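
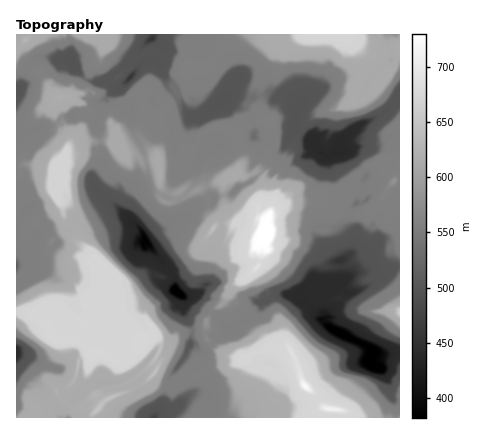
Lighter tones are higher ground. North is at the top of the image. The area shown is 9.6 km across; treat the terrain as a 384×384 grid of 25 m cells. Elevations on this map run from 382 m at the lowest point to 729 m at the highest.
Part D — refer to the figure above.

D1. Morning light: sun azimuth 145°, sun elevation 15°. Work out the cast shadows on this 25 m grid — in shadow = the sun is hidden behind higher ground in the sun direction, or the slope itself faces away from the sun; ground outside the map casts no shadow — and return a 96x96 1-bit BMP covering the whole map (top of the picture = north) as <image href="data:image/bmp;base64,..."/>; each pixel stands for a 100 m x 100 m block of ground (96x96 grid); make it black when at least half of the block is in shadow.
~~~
<image width="96" height="96" href="data:image/bmp;base64,Qk2+BAAAAAAAAD4AAAAoAAAAYAAAAGAAAAABAAEAAAAAAIAEAAATCwAAEwsAAAIAAAAAAAAA////AAAAAACAAAAAAMAAAAAAAAHAAAAAAGAAAAAAAADAAAAAACAAAAAAAABAAAAAAAAAAAAAAAIAAAAAAAAAAAAAAAJAAAEAAAAAAAAAAABAAAAAAAAAAAAAAANgAAAAAAAAAAAAAAOAAAAAAAAAAAAAAA2QAAAAAAAAAAAAADzGAAAAQAAAAAAA79bn8AAAAYAAAAAAP/9wEAAAAMAAAAAAPws4AIAAAEAAAAAAAAGYAAAAAGAEAAAAAADIAAAAIDAEAAAAAAAAAAAAEBAGAAAAAAAAAAAAABhj4AACAAAAAAAAAAB/8AANmAAAAAAAAAAfvAAGYAAAAAAAAAAB/gAAAAAAAAAAAwAA98AAAAAAAAAAABAAOeAAAAAAAAAAAHgAHwAAAAAAAAAAAQgAB4AAAAAAAAAAAGwAAYAAAAAAAAABADwABMAAAACAAAAAADYABwAAZHHgAAAAAB8gA8AAJjz8AAAAAG+gAYAAN46fAAAAAO+QAAAAH8Pn8gAAAAfwAAAAD/BwAAAAAADwAAAAATg8AwAAAAD4AAAAABwPAYAAAAA6AAAAAAYBAAAAAAALAAAAAAOAAAAAAAADAAAAAAOAAAADAAABAAAAAAAAAAAAAAAAAAAAAAAAAAAAAAAAAAAAAAAAAAAAAAAAAAAAAAAAIwAAgAAEAAAAAAAAMAAAAAAAIAAAAAAAEGAAABAEIAAAAAAAAAAAABgEIAAAAAAAAAAAABgCMAAAAAAAAAAAAAwAMAAAAAAAAAAAAAyAGAAAAAAAAAAAAAYACAAAAAAAAAAAAAcEAAAAAAAAAAAAAAGGBAAAAAAAAAAAAADDBgAAAAAAAAAAAABhhwAAAAAAAAAAAAAgwAAAAAAAAAAAAAAi4AAAAAAAAAAAAAADcAAAAAAAAAAAAAADvwAAAAAAAAAAAAAB/8AAAAABAAAAAAAAcAABAAABAAAAAAAAGD4fwAABAAAAAABADbBA4AABAAAAAAAwBIAAcAABAAAAAAAYEAACHAABgAAAAAAOCAAPzgAZgAAAAAADAADB/4AYwAAAAAABAACAP8AMcAAAAAAAADAADOAPMAAAAAAAAAAABiADmAAAAAAAAAAAAAABiAAAAAAAAAAAAAAAwAIAAAAAAAAABAAAYAAAAAAAAAAABiAAIAAAAB4AAAAAAzAAB4AAAAeAAAAAAZwAAwIAAAP4AAAAAI4AAAIAAAB+AAAAAAcAAAAAAAAHgAAAAAOAAAAAAAAAAAAwAADMAAAAAAAAAAAwgADGAAAAAAAAAAAYwABmAAHgAAAAAAAMwAAiAABwAAAAAAAGQAAiDYwYAAAAAAAGAAAiDBAcAAAAIAAAYAADgAAfAAAAIAAAIAABBwAPgAAAIAAAAAAAEAADwgAAAAAAAAAAAAAAAgAAAAAAAAAAAAAAAgAAAAAAAAAAAAAAAwAAAAAAAAAAAAAAAQAAAAAAAAAAAAAAAYAAAAAAAAAAAAAAAAAAAAAAAAAAAAAAQAAAAAAAAAAAAAAAYAAAAAAAAAAAAAAAAYAAAAAAAAE="/>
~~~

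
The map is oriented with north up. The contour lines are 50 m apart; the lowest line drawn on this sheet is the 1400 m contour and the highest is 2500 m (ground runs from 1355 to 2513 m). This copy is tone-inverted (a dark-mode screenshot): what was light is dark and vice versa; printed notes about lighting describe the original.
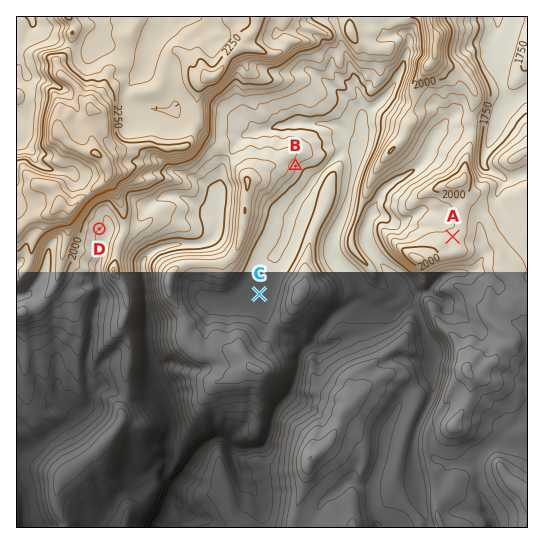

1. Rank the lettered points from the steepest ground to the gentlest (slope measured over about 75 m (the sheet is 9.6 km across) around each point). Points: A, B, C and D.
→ B D A C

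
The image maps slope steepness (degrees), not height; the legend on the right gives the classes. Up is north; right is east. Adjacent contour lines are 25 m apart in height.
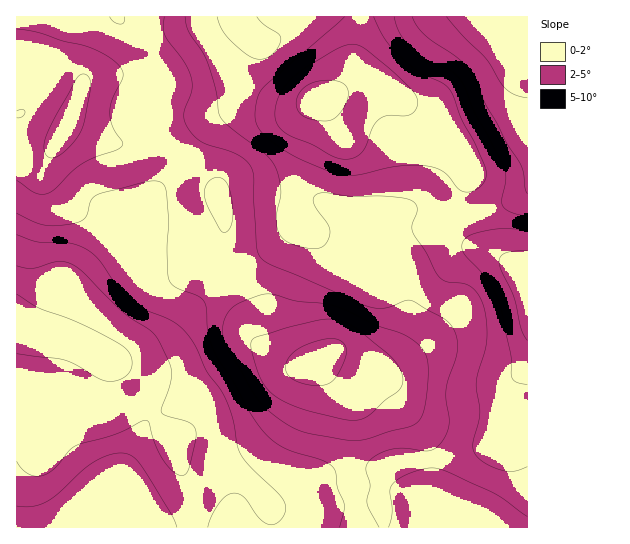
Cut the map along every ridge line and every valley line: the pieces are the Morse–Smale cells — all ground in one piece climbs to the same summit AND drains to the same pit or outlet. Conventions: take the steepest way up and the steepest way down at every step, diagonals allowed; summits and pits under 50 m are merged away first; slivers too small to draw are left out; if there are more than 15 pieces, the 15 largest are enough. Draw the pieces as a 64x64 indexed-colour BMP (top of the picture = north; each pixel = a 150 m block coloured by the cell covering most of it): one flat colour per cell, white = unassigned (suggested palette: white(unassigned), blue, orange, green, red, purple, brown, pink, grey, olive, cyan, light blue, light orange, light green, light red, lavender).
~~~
<image width="64" height="64" href="data:image/bmp;base64,Qk12CAAAAAAAAHYAAAAoAAAAQAAAAEAAAAABAAQAAAAAAAAIAAATCwAAEwsAABAAAAAAAAAA////ALR3HwAOf/8ALKAsACgn1gC9Z5QAS1aMAMJ34wB/f38AIr28AM++FwDox64AeLv/AIrfmACWmP8A1bDFACIiIiIiIiIiIiIiIiIiIiIiIiIiIhERERERERERERERIiIiIiIiIiIiIiIiIiIiIiIiIiIiEREREREREREREREiIiIiIiIiIiIiIiIiIiIiIiIiIiIRERERERERERERESIiIiIiIiIiIiIiIiIiIiIiIiIiIhERERERERERERERIiIiIiIiIiIiIiIiIiIiIiIiIiIiEREREREREREREREiIiIiIiIiIiIiIiIiIiIiIiIiIiIRERERERERERERESIiIiIiIiIiIiIiIiIiIiIiIiIiIhERERERERERERERIiIiIiIiIiIiIiIiIiIiIiIiIiIiEREREREREREREREiIiIiIiIiIiIiIiIiIiIiIiIiIiIRERERERERERERESIiIiIiIiIiIiIiIiIiIiIiIiIiIhERERERERERERERIiIiIiIiIiIiIiIiIiIiIiIiIiIiEREREREREREREREiIiIiIiIiIiIiIiIiIiIiIiIiIiIRERERERERERERESIiIiIiIiIiIiIiIiIiIiIiIiIiIhERERERERERERERIiIiIiIiIiIiIiIiIiIiIiIiIiIiEREREREREREREREiIiIiIiIiIiIiIiIiIiIiIiIiIiIRERERERERERERESIiIiIiIiIiIiIiIiIiIiIiIiIiIhERERERERERERERIiIiIiIiIiIiIiIiIiIiIiIiIiIhEREREREREREREREiIiIiIiIiIiIiIiIiIiIiIiIiIhERERERERERERERESIiIiIiIiIiIiIiIiIiIiIiIiIhERERERERERERERERIiIiIiIiIiIiIiIiIiIiIiIiIiEREREREREREREREREiIiIiIiIiIiIiIiIiIiIiIiEiERERERERERERERERESIiIiIiIiIiIiIiIiIiIiIRERERERERERERERERERERIiIiIiIiIiIiIiIiIiIiIREREREREREREREREREREREiIiIiIiIiIiIiIiIiIiIRERERERERERERERERERERESIiIiIiIiIiIiIiIiIiIRERERERERERERERERERERERIiIiIiIiIiIiIiIiIiIhEREREREREREREREREREREREiIiIiIiIiIiIiIiIiIiERERERERERERERERERERERESIiIiIiIiIiIiIiIiIiIRERERERERERERERERERERERIiIiIiIiIiIiIiIiIiIREREREREREREREREREREREREiIiIiIiIiIiIiIiIiIhERERERERERERERERERERERESIiIiIiIiIiIiIiIiIhERERERERERERERERERERERERIiIiIiIiIiIiIiIiIhERERERERERERERERERERERERMiIiIiIiIiIiIiIiIhERERERERERERERERERERERERMyIiIiIiIiIiIiIiIiERERERERERERERERERERERERMzIiIiIiIiIiIiIiIiIRERERERERERERERERERERETMzMiIiIiIiIiIiIiIiIhERERERERERERERERERERETMzMyIiIiIiIiIiIiIiIiIRERERERERERERERERERETMzMzIiIiIiIiIiIiIiIiIhERERERERERERERERERETMzMzMiIiIiIiIiIiIiIiIiERERERERERERERERERERMzMzMyIiIiIiIiIiIiIiIiIREREREREREREREREREREzMzMzIiIiIiIiIiIiIiIiIhERERERERERERERERERETMzMzMiIiIiIiIiIiIiIiIhERERERERERERERERERERMzMzMyIiIiIiIiIiIiIiIiEREREREREREREREREREREzMzMzIiIiIiIiIiIiIiIiERERERERERERERERERERERMzMzMiIiIiIiIiIiIiIiEREREREREREREREREREREREzMzMyIiIiIiIiIiIiIiERERERERERERERERERERERETMzMzIiIiIiIiIiIiIiERERERERERERERERERERERETMzMzMRESIiIiIiIiIhERERERERERERERERERERERETMzMzMxEREiIiIRERERERERERERERERERERERERERERMzMzMzERERIiERERERERERERERERERERERERERERERMzMzMzMRERERERERERERERERERERERERERERERERETMzMzMzMxERERERERERERERERERERERERERERERERETMzMzMzMzEREREREREREREREREREREREREREREREREzMzMzMzMzMREREREREREREREREREREREREREREREREzMzMzMzMzMxEREREREREREREREREREREREREREREREzMzMzMzMzMzERERERERERERERERERERERERERETMRMzMzMzMzMzMzMRERERERERERERERERERERERERERMzMzMzMzMzMzMzMxERERERERERERERERERERERERERETMzMzMzMzMzMzMzERERERERERERERERERERERERERERMzMzMzMzMzMzMzMREREREREREREREREREREREREREREzMzMzMzMzMzMzMxERERERERERERERERERERERERERERMzMzMzMzMzMzMzEREREREREREREREREREREREREREREzMzMzMzMzMzMzMRERERERERERERERERERERERERERETMzMzMzMzMzMzMxERERERERERERERERERERERERERERMzMzMzMzMzMzMz"/>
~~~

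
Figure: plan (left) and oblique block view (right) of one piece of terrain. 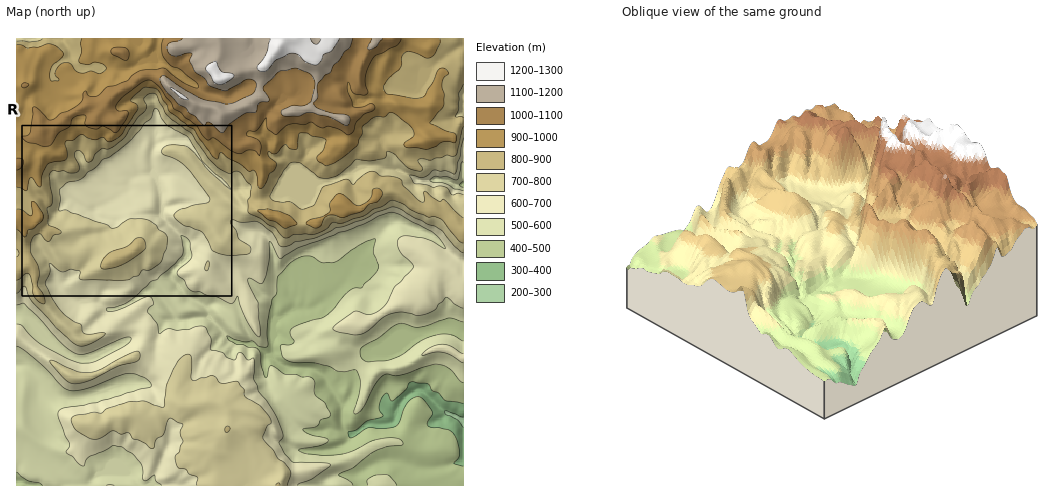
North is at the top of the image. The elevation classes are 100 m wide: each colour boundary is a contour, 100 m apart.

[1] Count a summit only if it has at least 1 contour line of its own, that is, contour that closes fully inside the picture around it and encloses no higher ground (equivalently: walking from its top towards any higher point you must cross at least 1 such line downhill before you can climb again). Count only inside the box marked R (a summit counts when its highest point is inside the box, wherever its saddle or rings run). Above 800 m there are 1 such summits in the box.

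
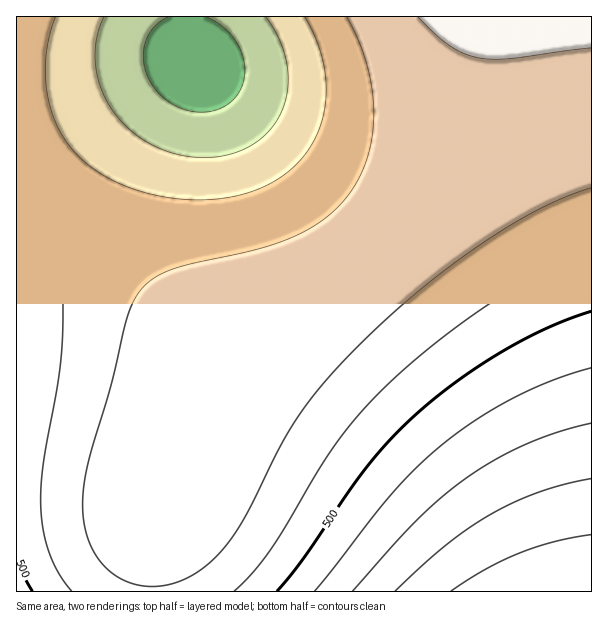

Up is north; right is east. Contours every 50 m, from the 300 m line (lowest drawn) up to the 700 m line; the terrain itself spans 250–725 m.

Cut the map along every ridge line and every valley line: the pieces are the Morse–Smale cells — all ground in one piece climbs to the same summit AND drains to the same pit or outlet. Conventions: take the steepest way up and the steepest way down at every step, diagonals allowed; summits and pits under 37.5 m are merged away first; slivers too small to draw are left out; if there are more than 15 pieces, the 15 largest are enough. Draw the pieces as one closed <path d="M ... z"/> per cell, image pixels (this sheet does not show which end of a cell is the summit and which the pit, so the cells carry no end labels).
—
<path d="M591 16l-106 0-10 52-17 54-22 48-28 42-43 44-17 14-34 24-68 40-17 17-23 44-46 115-8 45 1 37 439-1z"/><path d="M483 16l-466 0-1 157 32 37 63 60 86 62 28 17 6 0 15-15 68-40 34-24 17-14 43-44 28-42 22-48 17-54 9-47z"/><path d="M17 174l-1 417 136 1 2-52 6-30 46-115 16-32 8-13-14-6-33-20-72-54-63-60z"/>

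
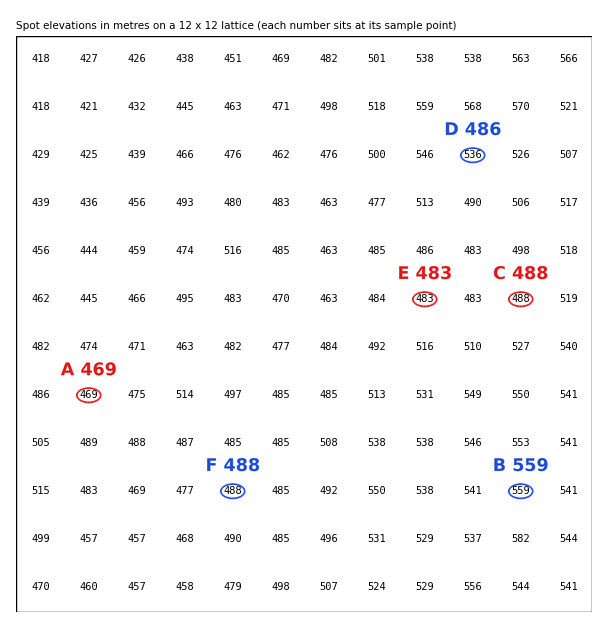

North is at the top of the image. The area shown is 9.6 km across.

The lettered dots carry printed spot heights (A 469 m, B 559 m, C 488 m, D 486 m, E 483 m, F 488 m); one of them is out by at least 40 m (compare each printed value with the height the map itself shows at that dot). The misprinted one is D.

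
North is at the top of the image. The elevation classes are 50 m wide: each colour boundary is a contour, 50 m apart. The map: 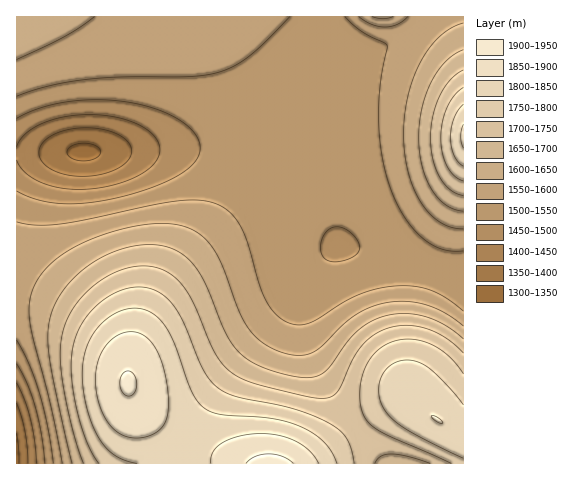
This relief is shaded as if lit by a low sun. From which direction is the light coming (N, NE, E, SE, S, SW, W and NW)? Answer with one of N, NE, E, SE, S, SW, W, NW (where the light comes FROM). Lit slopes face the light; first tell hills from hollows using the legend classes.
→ N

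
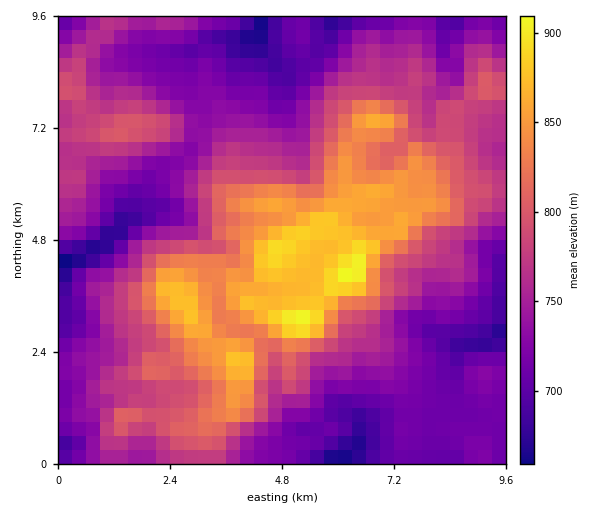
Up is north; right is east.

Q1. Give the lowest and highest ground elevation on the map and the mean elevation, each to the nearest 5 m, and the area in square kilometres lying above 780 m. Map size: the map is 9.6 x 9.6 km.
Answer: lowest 650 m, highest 915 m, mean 770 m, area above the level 34.6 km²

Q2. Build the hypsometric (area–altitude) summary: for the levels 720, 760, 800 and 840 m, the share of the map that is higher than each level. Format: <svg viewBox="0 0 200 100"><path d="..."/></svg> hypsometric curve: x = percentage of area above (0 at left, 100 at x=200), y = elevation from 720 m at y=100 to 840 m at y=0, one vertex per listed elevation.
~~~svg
<svg viewBox="0 0 200 100"><path d="M152 100l-50-33-48-34-24-33"/></svg>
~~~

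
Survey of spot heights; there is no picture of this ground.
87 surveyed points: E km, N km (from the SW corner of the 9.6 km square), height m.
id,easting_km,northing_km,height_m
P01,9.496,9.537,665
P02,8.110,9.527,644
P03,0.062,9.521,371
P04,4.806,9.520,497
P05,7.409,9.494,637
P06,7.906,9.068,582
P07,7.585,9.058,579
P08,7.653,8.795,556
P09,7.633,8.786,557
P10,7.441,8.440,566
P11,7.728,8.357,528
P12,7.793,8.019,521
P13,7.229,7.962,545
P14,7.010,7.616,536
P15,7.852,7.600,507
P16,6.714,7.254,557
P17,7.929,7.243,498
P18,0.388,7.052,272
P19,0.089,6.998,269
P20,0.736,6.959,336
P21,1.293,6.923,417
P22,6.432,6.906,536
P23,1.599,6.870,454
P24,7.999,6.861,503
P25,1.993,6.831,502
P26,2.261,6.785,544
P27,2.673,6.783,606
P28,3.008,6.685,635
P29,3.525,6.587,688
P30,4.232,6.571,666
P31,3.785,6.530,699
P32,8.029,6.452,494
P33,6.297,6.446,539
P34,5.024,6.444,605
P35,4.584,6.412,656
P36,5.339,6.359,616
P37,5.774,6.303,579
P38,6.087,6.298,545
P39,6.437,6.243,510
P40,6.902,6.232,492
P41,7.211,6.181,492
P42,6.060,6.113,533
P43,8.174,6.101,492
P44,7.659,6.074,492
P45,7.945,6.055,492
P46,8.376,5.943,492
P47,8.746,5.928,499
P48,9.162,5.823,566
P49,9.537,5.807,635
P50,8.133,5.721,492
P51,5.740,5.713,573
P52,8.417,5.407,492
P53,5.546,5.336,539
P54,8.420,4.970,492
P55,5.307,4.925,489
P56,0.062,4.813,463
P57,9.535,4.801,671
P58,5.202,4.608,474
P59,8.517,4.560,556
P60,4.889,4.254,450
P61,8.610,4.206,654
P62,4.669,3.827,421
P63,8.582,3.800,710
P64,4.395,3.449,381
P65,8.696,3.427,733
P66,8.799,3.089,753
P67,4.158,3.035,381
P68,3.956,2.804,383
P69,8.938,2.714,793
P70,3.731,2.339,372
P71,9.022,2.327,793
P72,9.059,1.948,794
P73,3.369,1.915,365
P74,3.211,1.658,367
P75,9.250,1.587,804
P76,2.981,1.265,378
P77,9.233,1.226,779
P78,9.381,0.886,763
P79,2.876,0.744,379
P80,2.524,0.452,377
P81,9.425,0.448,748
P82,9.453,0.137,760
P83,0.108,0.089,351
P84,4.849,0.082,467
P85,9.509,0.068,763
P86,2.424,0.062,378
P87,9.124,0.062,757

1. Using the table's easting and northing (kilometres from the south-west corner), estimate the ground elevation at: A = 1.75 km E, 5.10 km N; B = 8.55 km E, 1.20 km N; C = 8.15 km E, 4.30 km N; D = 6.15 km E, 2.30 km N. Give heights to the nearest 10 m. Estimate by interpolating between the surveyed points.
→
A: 470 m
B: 760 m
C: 540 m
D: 550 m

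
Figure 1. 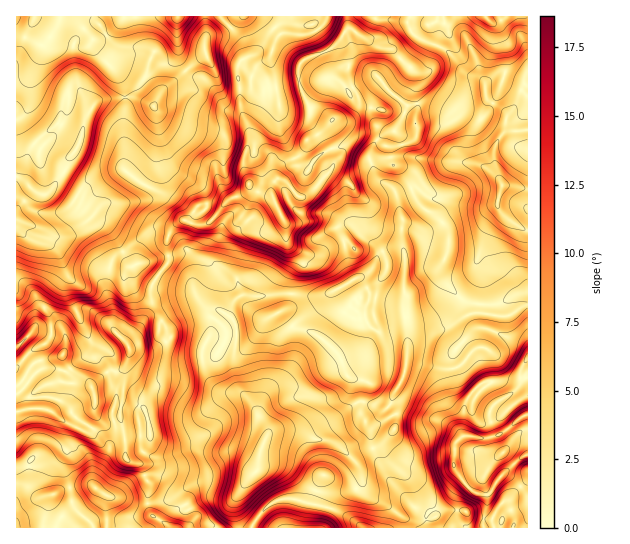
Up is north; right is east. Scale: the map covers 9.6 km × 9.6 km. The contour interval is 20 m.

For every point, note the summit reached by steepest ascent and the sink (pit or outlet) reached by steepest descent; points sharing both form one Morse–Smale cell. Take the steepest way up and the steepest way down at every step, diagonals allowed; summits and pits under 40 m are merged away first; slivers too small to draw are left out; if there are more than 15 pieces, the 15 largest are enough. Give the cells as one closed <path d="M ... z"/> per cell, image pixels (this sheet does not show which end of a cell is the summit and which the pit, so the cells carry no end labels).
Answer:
<path d="M409 16l-60 0-1 10 3 3-7 4-10 14-33 15-2 5 0 17-28 4-7 6-1 11-14 20 0 18-5 14 0 13 5 12-1 8-9 6-9 3-9 8-8-3-15 1-11 15-9 3-9 10-2 8 1 14 21-2 6 9-2 27 4 9 8 9 5 2 8 0 9 6 6 6 3 6-2 22-1-2-18-8-8 2-4 8 0 14 5 14 4 6 9 8 22 4 9 8 16 27-8 21-3 19-19 22-12-1-20-8-8 0-12 5-17 12-21 3 3 11 20 14 80 0 9-14 9-9 9-5 16-1 23 6 2-8 3-4 16 0 17-4 6-6 0-9-2-8-7-8 30-14 13-15 1-8-7-16 16-34 4-33 8-5 12 0 17-5 21-13 12-2 1-8-18-5-15-15-7-12 0-6 5-9 4-16-4-16-28-24-12-28-14-13-2-14 22-6 6-8-2-12 2-10-2-14 2-12-1-10-5-8-20-18 20-19-3-5z"/><path d="M189 253l-20 3-1 7-15 19-2 7 0 18-11 20-13 16 2 4 0 8-7 14-15 3-16 15-8-10-8-4-10-10-2-5 2-9 0-14-6-7-8 0-2 11-18 12-15 16 1 45 22-4 14 4 13 11 5 0 11-11 12-5 2 8 9 8 15-5 5 21 0 19 18 9 2 11 4 5 0 20 20-3 17-12 12-5 8 0 20 8 12 1 19-22 3-19 8-17-4-12-17-24-6-5-20-2-9-8-7-12-2-8 0-14 4-8 8-2 18 8 1 2 2-22-3-6-6-6-9-6-8 0-5-2-8-9-4-9 2-27z"/><path d="M94 16l-78 1 0 202 25 9 13 8 11 0 14-11 12-5 14 7 8 8 14 26 6 6 34-11 0-15 2-8 15-15-4-11-10-10-25-12-21-16 1-75-6-19-11-12 7-4 15-4 9 0 11 4 3-8-7-3-27-1-5-3-7-7z"/><path d="M527 292l-12 3-17 9-17 0-3 9-11 2-21 13-17 5-12 0-8 5-4 33-16 34 7 16-1 8-13 15-30 14 8 11 4 22 6 6 17 8 11 8 6 8 1 7 123-1-1-72-8 4-18 16-14 20-10-2-7-4-11-14-6-10 2-20 6-8 12-1 13 3 11-3 31-22z"/><path d="M411 31l-12 8-8 10 20 18 5 8 1 10-2 12 2 14-2 10 2 12-6 8-22 6 2 14 14 13 12 28 9 9 7 2 15 18 0 19-8 17 0 6 4 8 18 19 17 4 2-27-4-18 11-29 12-13 1-5 20 16 7 2 0-144-6-6-16-7-9 0-12 10-6-6-13-4-19-22-28-12z"/><path d="M139 55l-16 1-15 7 11 12 6 19-1 75 21 16 25 12 10 10 5 13 7-5 6-10 15-1 8 3 9-8 15-6 4-6 0-5-5-12 0-13 5-14 0-14-5-12-6-5-9-1-8-8-8-14-10-10-10-3-7-5-20 16-8 10-2-7-9-12 4-19z"/><path d="M91 220l-12 5-14 11-11 0-13-8-25-7 0 6 7 8 11 6 19 6 7 8 5 20-17 24-3 11 6 9 0 8 11 2 3 6 0 14-2 5 2 9 10 10 8 4 8 10 16-15 12-1 6-5 4-11 0-8-2-4 16-20 9-20 0-18 17-26-3-3-33 11-3-2-17-30-8-8z"/><path d="M347 16l-141 0 1 18-3 13 3 8-16 10-4 6 6 5 10 3 10 10 8 14 8 8 9 1 6 5 5 11 3-9 11-14 1-11 7-6 28-4 0-17 2-5 34-16 9-13 7-4-3-3z"/><path d="M94 407l-12 5-11 11-5 0-13-11-14-4-22 4-1 71 11 4 14 10 13-2 5-4 14-4 18-2 16 11 18 3 13 5 9 0 2-21-4-5-2-11-18-9 0-19-5-21-15 5-9-8z"/><path d="M527 16l-21 0-9 7-7-2-5-5-31 0-8 7-11-2-6 4-14 3-3 2 0 3 7 6 28 12 19 22 13 4 6 6 12-10 9 0 16 7 5 5z"/><path d="M19 484l-3 1 1 43 154-1-20-12-4-11-9 0-13-5-18-3-16-11-18 2-14 4-5 4-13 2-14-10z"/><path d="M205 16l-110 0 0 2 12 19 7 7 5 3 31 2 3 2-2 8 10 5 9-1 5-5 3-11 2 15 6 9 21-16-3-8 3-13z"/><path d="M17 228l0 119 17-18 17 0 0-10-6-9 0-5 20-30-5-20-7-8-24-8z"/><path d="M501 212l-1 5-9 9-6 9-8 24 4 18 0 27 17 0 17-9 13-4 0-60-19-11z"/><path d="M527 415l-6 2-10 10-14 9-11 3-23-3-7 6-3 23 6 10 11 14 7 4 10 2 18-24 14-12 9-5z"/>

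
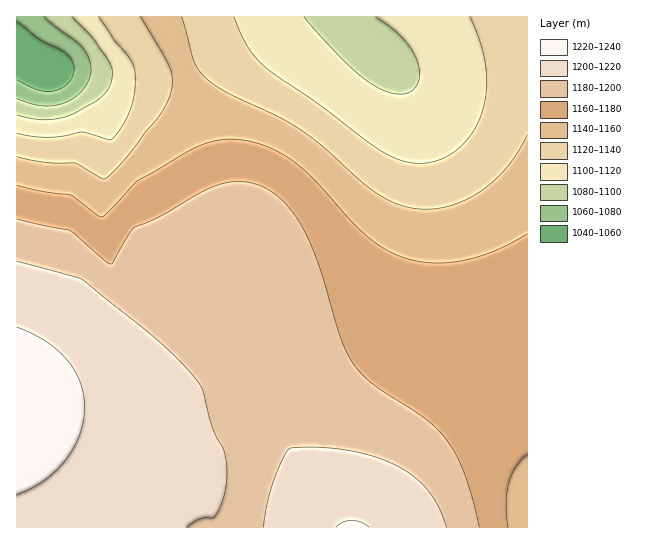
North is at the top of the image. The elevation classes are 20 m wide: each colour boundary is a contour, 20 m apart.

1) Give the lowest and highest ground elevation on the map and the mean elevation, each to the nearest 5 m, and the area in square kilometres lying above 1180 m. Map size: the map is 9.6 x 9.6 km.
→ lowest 1045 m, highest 1225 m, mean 1165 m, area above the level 40.4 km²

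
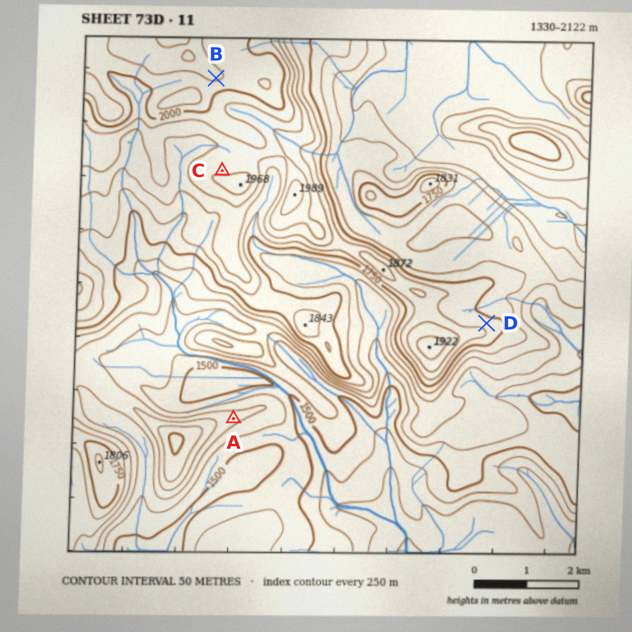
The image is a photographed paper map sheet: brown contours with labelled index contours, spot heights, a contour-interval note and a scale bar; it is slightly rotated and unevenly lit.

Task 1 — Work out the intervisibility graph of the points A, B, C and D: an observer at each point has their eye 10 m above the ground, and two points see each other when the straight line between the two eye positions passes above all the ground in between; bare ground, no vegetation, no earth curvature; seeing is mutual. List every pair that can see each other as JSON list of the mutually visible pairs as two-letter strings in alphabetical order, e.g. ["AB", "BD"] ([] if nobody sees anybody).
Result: ["BC", "BD"]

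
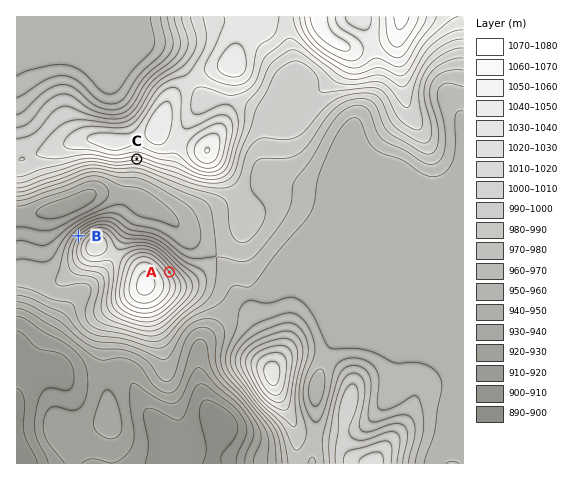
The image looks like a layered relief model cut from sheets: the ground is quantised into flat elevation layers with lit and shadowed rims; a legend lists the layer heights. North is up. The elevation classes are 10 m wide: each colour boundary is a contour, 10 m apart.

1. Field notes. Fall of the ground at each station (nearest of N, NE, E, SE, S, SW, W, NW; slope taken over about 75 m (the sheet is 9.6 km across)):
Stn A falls NE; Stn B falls NW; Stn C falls S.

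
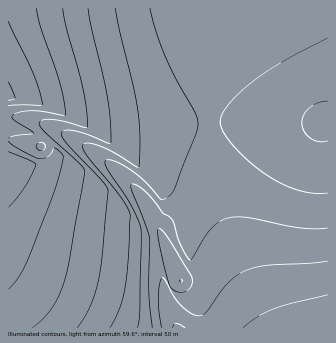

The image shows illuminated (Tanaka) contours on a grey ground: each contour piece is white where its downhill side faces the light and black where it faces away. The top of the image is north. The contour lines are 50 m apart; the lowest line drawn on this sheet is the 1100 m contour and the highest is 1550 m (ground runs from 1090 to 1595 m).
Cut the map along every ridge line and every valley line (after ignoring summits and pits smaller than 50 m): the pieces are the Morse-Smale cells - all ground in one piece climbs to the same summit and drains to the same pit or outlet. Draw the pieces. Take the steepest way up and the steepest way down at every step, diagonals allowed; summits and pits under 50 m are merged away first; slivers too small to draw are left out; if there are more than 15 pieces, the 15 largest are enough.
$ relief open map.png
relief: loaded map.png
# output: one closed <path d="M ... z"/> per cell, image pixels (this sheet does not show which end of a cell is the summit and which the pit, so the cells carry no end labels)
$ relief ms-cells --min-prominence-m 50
<path d="M227 8l-219 0 0 131 33 7 10-11 10-3 36 22 37 33 16 24 30 68-15 12 3 17 10 20 95 0-23-46-18-45-12-41-7-32-4-39 1-36 6-42z"/><path d="M328 8l-100 0-15 55-3 26-1 36 8 60 9 32 13 37 34 74 55 0z"/><path d="M61 132l-10 3-10 11-33-6 0 188 169 0-10-22-2-15 15-12-33-74-13-18-22-22-29-20z"/>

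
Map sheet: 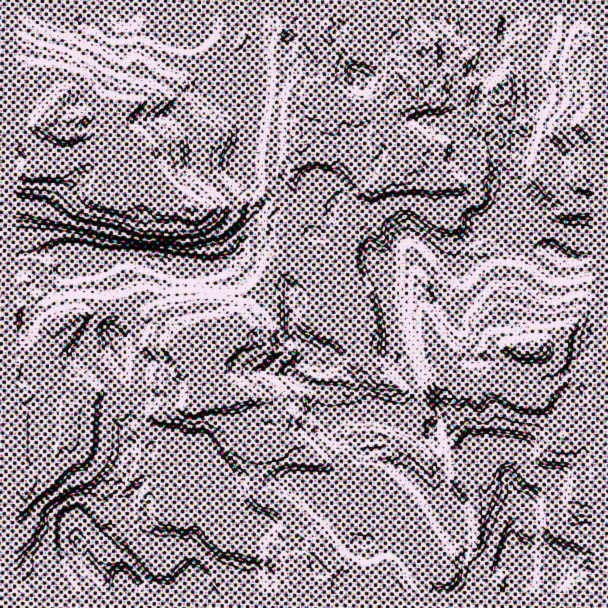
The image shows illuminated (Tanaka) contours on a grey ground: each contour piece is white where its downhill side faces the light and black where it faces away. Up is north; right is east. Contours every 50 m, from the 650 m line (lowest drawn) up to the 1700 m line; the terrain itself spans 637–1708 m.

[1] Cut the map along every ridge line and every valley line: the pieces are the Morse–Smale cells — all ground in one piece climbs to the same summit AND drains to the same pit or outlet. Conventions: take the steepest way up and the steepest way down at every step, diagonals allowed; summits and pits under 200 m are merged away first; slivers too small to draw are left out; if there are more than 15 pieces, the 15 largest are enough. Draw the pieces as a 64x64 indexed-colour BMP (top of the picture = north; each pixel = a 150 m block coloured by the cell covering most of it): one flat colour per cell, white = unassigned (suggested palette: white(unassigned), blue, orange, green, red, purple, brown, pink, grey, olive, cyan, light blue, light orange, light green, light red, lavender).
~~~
<image width="64" height="64" href="data:image/bmp;base64,Qk12CAAAAAAAAHYAAAAoAAAAQAAAAEAAAAABAAQAAAAAAAAIAAATCwAAEwsAABAAAAAAAAAA////ALR3HwAOf/8ALKAsACgn1gC9Z5QAS1aMAMJ34wB/f38AIr28AM++FwDox64AeLv/AIrfmACWmP8A1bDFAAAAAAAAABEREREREAABERERERERERMzMzMzIiIiIiIiEREAAAERERERERERERERERERERERMzMzMzMiIiIiIiIREREAAREREREREREREREREREczMwzMzMzMyIiIiIiIhERERERERERERERERERERERHMzMzMwzMzMyIiIiIiIiEREREREREREREREREREREREczMzMzMMzMyIiIiIiIiIREREREREREREREREREREREczMzMzMzDMzIiIiIiIiIhERERERERERERERERERERERzMzMzMzDMzMiIiIiIiIiERERERERERERERERERERERzMzMzMzAMzMyIiIiIiIiIRERERERERERERERERERERzMzMzMzAMzMiIiIiIiIiIhEREREREREREREREREREczMzMzMzAAzMyIiIiIiIiIiERERERERERERERERERzMzMzMMzADMzMzIiIiIiIiIiIRERERERERERERERERHMzMADMzMzMzMzMiIiIiIiIiIhEREREREREREREREREczMwzMzMzMzMzMyIiIiIiIiIiERERERERERERERERERzMzDMzMzMzMzMyIiIiIiIiIiIRERERERERERERERERHMzMMzMzMzMzMzIiIiIiIiIiIhEREREREREREREREREczMwzMzMzMzMzMiIiIiIiIiIiERERERERERERERERERHMwzMzMzMzMzMyIiIiIiIiIiIREREREREREREREREREREzMzMzMzMzMyIiIiIiIiIt3RERERERERERERERERERETMzMzMzMzMzIiIiIiIiIt3dERERERERERERERERERETMzMzMzMzMzMiIiIiIiIi3d0RERERERERG7sRERERERMzMzMzMzMzMiIiIiIiIi3d3REREREbu7u7u7uxERERMzMzMzMzMzMyIiIiIiIi3d3dEREbu7u7u7u7u7MzMzMzMzMzMzMzMzIiIiIiIt3d3d0RG7u7u7u7u7u7szMzMzMzMzMzQzMzIiIi3dIt3d3d3RG7u7u7u7u7u7uzMzMzMzMzM0RDMzIiIt3d3d3d3d3dEbu7u7u7u7u7u7MzMzMzMzREREMzMiIi3d3d3d3d3d0Ru7u7u7u7u7u3czMzMzMzREREREMiIiIi3d3d3d3d3REbu7u7u7u7u7d3MzMzMzNERERERCIiIiIiIiIi3d3dERG7u7u7u7u7d3dzMzMzNEREREREIiIiIiIiIiIi3d0Xd7u7u7u7u7t3d3MzMzM0REREREQiIiIiIiIiIiIi3Xd3d7u7u7u7d3d3d3MzMzRERERERCIiIiIiIiIiIiItd3d3d3e7u3d3d3d3dzMzREREREREIiIiIiIiIiIiIiJ3d3d3d3d3d3d3d3d3czNERESkREQiIiIiIiIiIiIiInd3d3d3d3d3d3d3d3dzM0RESqREQiIiIiIiIiIiIiIid3d3d3d3d3d3d3d3d3czRERKpERCIiIiIiIiIiIiIiJ3d3d3d3d3d3d3d3d3dzNERKqkREIiIiIiIiIiIiIiInd3d3d3d3d3eIiIh3d3d0SqqqREQiIiIkQiIiIiIiIih3d3eIiIeIiIiIiIh3dwBKqqpEREIiIkQiIiIiIiKZmIiIiIiIiIiIiIiIiHdwCqqqqkREQiIkREIiIiIimZmYiIiIiIiIiIiIiIiIgAAKqqqqREREIkRERCIiIimZmZiIiIiIiIiIiIiIiIiAAAqqqqpEREREREREQiIiKZmZmIiIiIiIiIiIiIiIiIAACqqqqkREREREREREIimZmZmYiIiIiIiI7oiIhVWIgAAAqqqqRERERERERERESZmZmZiIiIiIiI7u6IVVVVVQAACqqqqkRERERERERERJmZmZmIiIiIiIjuVVVVVVVVCgAKqqqqREREREREREREmZmZmYiIiI7u7u5VVVVVVVWqoAqqqqpmRERERERERECZmZmZiIiI7u7u5VVVVVVVWqqgCqqqqmZkZmZEREREAJmZmZnu7o7u7u5VVVVVVVVaqqoKqqqmZmZmZEREREQAmZmZme7u7u7u5VVVVVVVVVqqqqCqpmZmZmZERERETwCZmZmZ7u7u7u5VVVVVVVVVWqqqqmZmZmZmZkRERERP/5mZmZnu7u7u5VVVVVVVVVVVqqqmZmZmZmZmZkRERE//+ZmZme7u5VVVVVVVVVVVVVWqqqZmZmZmZmZmRERE///5mZmZ7u5VVVVVVVVVVVVVVaqqpmZmZmZmZmZERET///+ZmZnu7lVVVVVVVVVVVVVVqqqmZmZmZmZmZkRERP///5mZme7lVVVVVVVVVVVVVVVaqqpmZmZmZmZmRERE////mZmZ7lVVVVVVVVVVVVVVVVqqqqZmZmZmZmZkRET///+ZmZlVVVVVVVVVVVVVVQAAWqqqpmZmZmZmZmRERP///5mZmVVVVVVVVVVVVVVVAAAKqqpmZmZmZmZmRERE///5mZmZVVVVVVVVVVVVVVAAAKqqZmZmZmZmZmZERERP//mZmZlVVVVVVVVVVVVVAAAACqpmZmZmZmZmZERERE//+ZmZmVVVVVVVVVVVVVUAAAAKqmZmZmZmZmZkRERERP/5mZmQVVVVVVVVVVVVUAAAAAqqZmZmZmZmZmRERERE//mZmZBVVVVVVVVVVQAAAAAACqpmZmZmZmZmRERERET/mZmZkFVVVVVVVVUAAAAAAAAKqmZmZmZmZmRERAQERE+ZmZkA"/>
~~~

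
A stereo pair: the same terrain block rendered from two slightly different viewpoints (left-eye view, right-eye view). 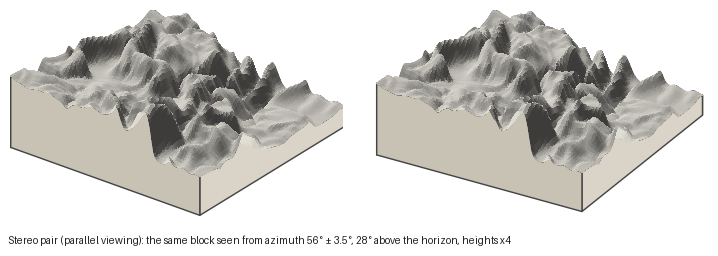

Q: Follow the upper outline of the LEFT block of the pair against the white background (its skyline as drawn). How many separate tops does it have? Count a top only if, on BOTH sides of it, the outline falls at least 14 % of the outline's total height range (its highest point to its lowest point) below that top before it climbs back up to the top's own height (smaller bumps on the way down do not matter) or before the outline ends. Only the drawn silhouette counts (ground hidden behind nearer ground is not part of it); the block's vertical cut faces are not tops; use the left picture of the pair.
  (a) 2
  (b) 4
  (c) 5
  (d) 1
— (a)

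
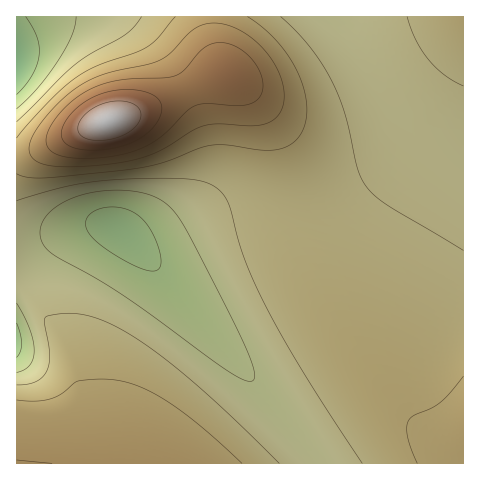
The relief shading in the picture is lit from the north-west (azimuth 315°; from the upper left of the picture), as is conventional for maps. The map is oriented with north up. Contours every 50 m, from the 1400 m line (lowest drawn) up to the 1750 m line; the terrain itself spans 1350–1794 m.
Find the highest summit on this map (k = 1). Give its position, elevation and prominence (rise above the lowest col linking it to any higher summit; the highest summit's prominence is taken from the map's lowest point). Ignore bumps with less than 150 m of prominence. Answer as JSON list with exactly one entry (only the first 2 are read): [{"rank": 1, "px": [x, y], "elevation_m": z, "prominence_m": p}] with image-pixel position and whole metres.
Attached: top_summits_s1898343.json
[{"rank": 1, "px": [109, 122], "elevation_m": 1794, "prominence_m": 444}]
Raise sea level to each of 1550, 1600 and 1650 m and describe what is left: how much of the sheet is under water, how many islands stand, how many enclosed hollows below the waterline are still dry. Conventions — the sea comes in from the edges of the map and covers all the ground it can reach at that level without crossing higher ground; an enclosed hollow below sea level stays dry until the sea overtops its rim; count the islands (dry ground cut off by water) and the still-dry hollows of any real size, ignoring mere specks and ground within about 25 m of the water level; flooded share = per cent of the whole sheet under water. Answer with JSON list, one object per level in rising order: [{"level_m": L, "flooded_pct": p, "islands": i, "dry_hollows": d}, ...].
[{"level_m": 1550, "flooded_pct": 76, "islands": 0, "dry_hollows": 0}, {"level_m": 1600, "flooded_pct": 90, "islands": 1, "dry_hollows": 0}, {"level_m": 1650, "flooded_pct": 94, "islands": 1, "dry_hollows": 0}]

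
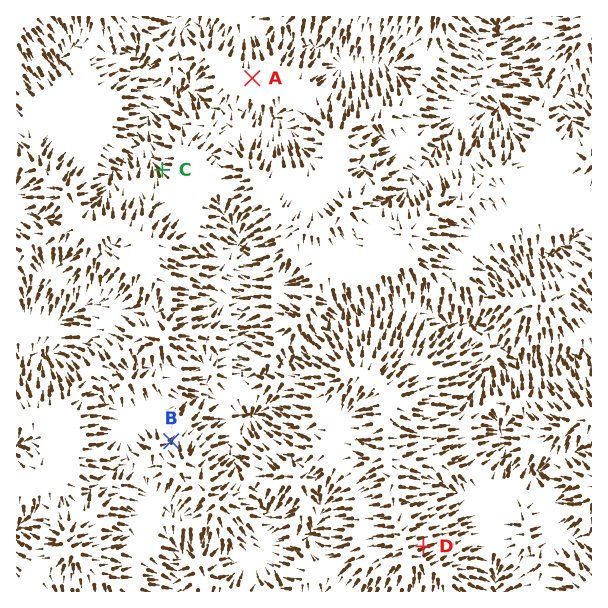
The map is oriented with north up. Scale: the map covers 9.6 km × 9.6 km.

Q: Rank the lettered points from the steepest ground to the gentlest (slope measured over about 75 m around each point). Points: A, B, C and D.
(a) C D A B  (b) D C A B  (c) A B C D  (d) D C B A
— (d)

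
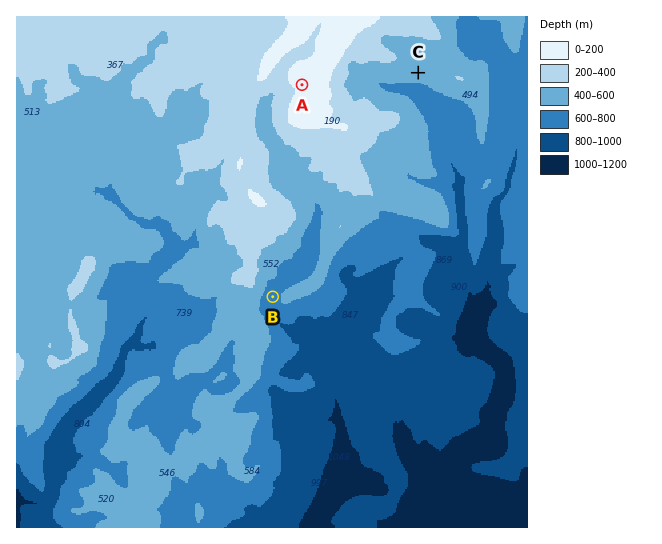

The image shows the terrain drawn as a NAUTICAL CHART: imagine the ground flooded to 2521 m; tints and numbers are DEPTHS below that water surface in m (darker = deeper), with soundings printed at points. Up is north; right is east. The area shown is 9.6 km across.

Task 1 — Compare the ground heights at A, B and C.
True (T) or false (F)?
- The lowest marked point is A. F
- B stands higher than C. F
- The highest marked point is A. T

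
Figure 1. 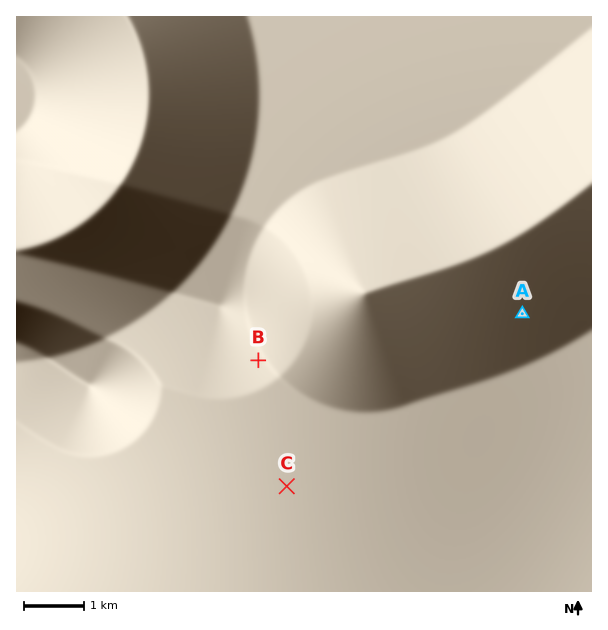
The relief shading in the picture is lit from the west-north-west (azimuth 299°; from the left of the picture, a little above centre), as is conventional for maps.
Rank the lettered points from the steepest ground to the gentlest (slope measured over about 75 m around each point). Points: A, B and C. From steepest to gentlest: A B C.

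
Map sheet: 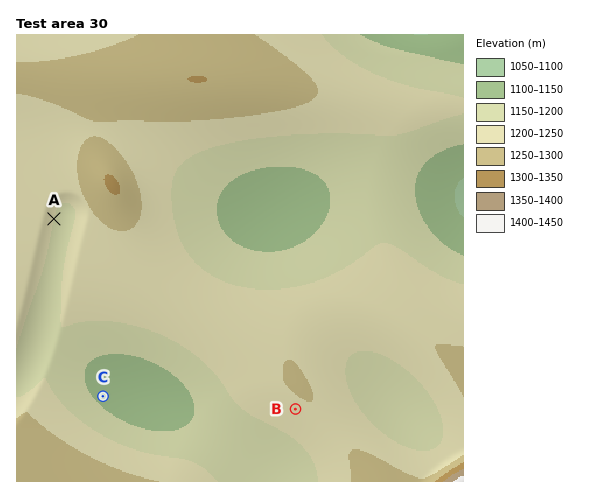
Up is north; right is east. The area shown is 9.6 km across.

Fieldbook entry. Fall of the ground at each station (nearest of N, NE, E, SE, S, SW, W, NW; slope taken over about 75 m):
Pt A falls E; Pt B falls SW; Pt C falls NE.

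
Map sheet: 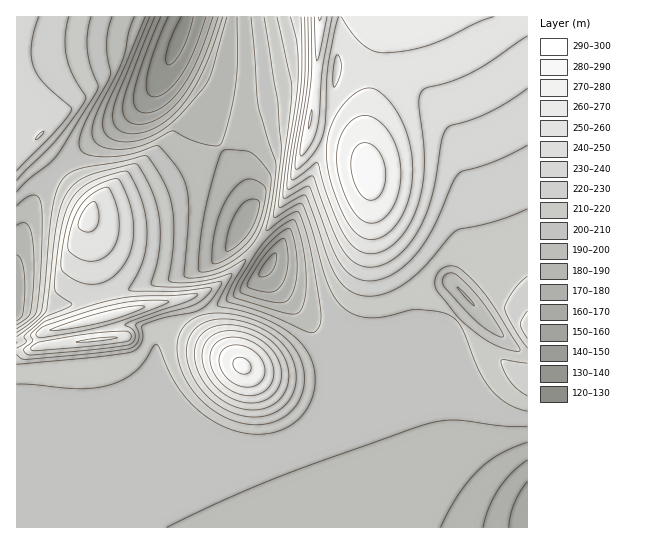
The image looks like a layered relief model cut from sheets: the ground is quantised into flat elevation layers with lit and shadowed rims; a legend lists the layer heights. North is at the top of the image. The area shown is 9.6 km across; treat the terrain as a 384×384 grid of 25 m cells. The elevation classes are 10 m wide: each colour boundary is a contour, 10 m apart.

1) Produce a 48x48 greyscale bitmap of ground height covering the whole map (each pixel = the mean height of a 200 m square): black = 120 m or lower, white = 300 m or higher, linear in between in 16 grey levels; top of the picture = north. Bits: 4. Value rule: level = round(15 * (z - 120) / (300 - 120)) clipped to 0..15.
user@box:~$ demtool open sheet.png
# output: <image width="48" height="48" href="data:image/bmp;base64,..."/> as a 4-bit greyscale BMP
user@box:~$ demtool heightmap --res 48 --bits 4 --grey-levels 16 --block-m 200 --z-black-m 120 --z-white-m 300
<image width="48" height="48" href="data:image/bmp;base64,Qk32BAAAAAAAAHYAAAAoAAAAMAAAADAAAAABAAQAAAAAAIAEAAATCwAAEwsAABAAAAAAAAAAAAAAABEREQAiIiIAMzMzAERERABVVVUAZmZmAHd3dwCIiIgAmZmZAKqqqgC7u7sAzMzMAN3d3QDu7u4A////AHd3d3d3d3d3d3d3d2ZmZmZmZmZmZlVURHd3d3d3d3d3d3d3d3dmZmZmZmZmZlVVRHd3d3d3d3d3d3d3d3d3ZmZmZmZmZmVVRHd3d3d3d3d3d3d3d3d3d3ZmZmZmZmVVVHd3d3d3d3d3d3d3d3d3d3d2ZmZmZmZVVHd3d3d3d3d3d3d3d3d3d3d3dmZmZmZlVXd3d3d3d3d3d3d3d3d3d3d3d3ZmZmZmVXd3d3d3d3d3d3d3d3d3d3d3d3d2ZmZmZnd3d3d3d3d3d3d3d3d3d3d3d3d3dmZmZnd3d3d3d3d3d3iIiIh3d3d3d3d3d3d3d3d3d3d3d3d3d4iZmZiHd3d3d3d3d3d3d3d3d3d3d3d3eJqquqmHd3d3d3d3d3d3iHd3d3d3d3d3iau8y6qYd3d3d3d3d3d4iIiIiIiHd3d4mrzN3LqYd3d3d3d3d3eIiYiIiIiIh3eIms3d3LqYd3d3d3d3d3eImZiIiIiIiHeJq83d3LqYd3d3d3d3d3iIiKqqqqmZmIeJq83dzKmHd3d3d3d3d3iIiJq7u7u7uYiJqrzMupiHd3d3d3d3d4h3eIq7u7u7uYiImqu6qYd3d3d3d3d3d4d3iWeau8zLupiIiZmZiHZmd3d3d3d3d3ZnmVaJmqu8zLqpmIiHdmZmd3iIiIiIh2Z4mVZ5mZqqqruqqYdmVVVWd4iIiIiIdmeIiVZ5mqqqmZmZmZhlREVWeImZmIiHZneIiFZ5qqqqmZh3d3h1Q0RWeJmZmZiHZ3iIiFZ5qruqqZh3ZlZ2QzRWeJqqqpmIeIiIiFZ5q7u6qZiHZlVWVDRWiaq7qqmYiIiIiFZ4q7u7qpiHZlRFZURXiau7u6qZiIiIiGZ4q8y7qpiHZlREVlVnirvMy7qZiIiIiGZ4m8y7qpiHZlVEVmZnmrzMzLqpmIiIiGZ4m8y7qpiHZlVERod4mszd3MupmZiIiHZ4mry7qZiHdmVURYiIq83d3cuqmZmZiHd3iau6qZh3ZmVVVYqZq83d3cuqmZmZmYd3iJmqqYh3ZmVVVXqqvN3u3cu6mZmZmZh3eIiJmYd3ZmZVVnq7vN3u3cu6mZmZmZmId3d3iId2ZmZmZnrMvN3u3cu6qZmZmaqYd3ZmZndmZmZmZnnMvN3d3cu6qpmZmaqph2ZVVVZmZmZmZ3nNzN3d3Mu6qqqpmaqql2ZUREVWZmZmZ3i9zM3d3Mu6qqqqqaqqmHZUMzNFVWZmd3i9zMzczLu6qqqqqpqpmYZUMiI0VVZmd3ity8zMzLu6qqqqqpmZmYdkMiIjVVZmd4is27zMy7u7u6qqqpmZmIhlMiEiRVVmd4ic27vMu7u7u7uqqpmZmId2QyESNFVmd4ic27u7u7u7u7u7qpmZiId2UyERJFVmd4ic27u7u7u7u7u7upmZiId2VCERI1Vmd4ic3Lu8zMzLu7u7u5mZiId2ZDEREkVmd4ms3LvMzMzMy7u7u5mZiId2ZTIREjVmeIms7LzMzMzMzMu7u5mZiId2ZUIREjVmeIms7czMzMzMzMzLuw=="/>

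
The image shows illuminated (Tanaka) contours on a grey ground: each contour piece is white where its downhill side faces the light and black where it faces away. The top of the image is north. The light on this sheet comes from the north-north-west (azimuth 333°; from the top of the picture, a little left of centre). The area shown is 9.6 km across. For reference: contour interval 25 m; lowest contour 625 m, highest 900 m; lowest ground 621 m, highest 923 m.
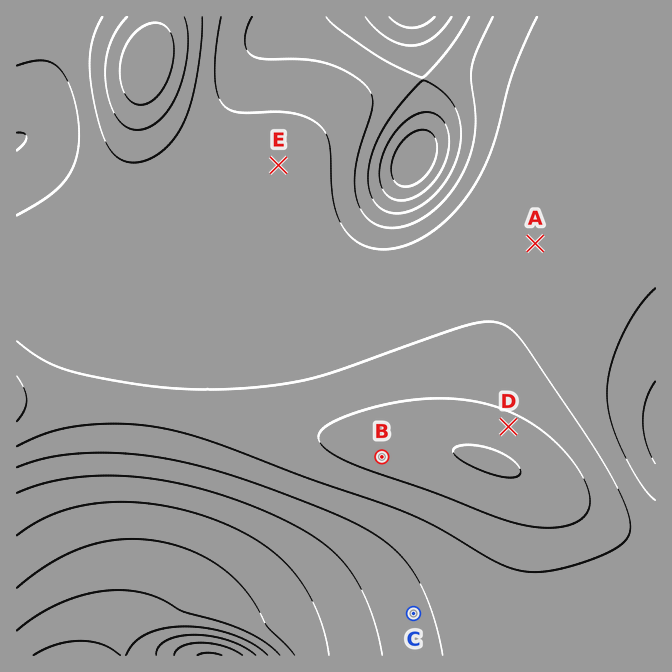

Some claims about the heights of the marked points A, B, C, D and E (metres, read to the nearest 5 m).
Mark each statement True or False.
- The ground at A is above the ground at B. False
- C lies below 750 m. False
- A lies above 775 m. True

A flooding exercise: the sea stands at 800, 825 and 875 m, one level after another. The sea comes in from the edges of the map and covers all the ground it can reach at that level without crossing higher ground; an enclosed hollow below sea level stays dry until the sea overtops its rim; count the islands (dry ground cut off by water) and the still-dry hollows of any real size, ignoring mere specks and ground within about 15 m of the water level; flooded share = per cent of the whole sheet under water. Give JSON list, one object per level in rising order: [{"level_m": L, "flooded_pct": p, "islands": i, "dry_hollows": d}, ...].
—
[{"level_m": 800, "flooded_pct": 20, "islands": 0, "dry_hollows": 0}, {"level_m": 825, "flooded_pct": 32, "islands": 0, "dry_hollows": 0}, {"level_m": 875, "flooded_pct": 93, "islands": 1, "dry_hollows": 0}]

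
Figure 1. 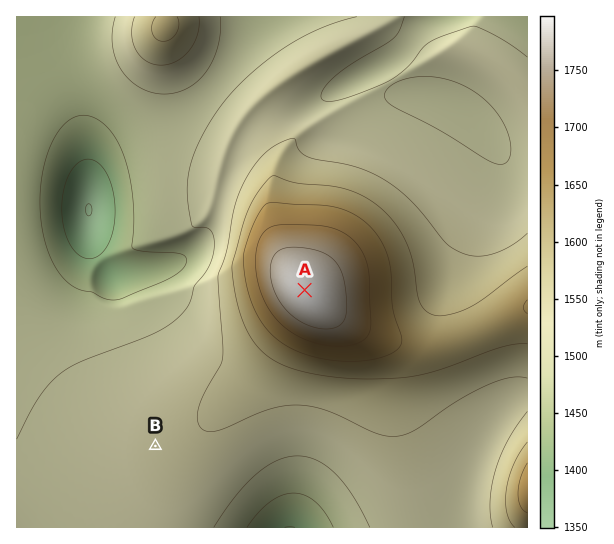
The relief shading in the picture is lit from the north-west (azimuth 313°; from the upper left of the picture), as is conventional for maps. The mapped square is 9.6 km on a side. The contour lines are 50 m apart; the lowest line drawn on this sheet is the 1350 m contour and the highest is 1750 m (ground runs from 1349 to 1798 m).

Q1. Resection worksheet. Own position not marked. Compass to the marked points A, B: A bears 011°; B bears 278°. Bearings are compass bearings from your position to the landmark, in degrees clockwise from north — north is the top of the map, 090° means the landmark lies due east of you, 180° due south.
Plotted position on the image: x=271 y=462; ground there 1500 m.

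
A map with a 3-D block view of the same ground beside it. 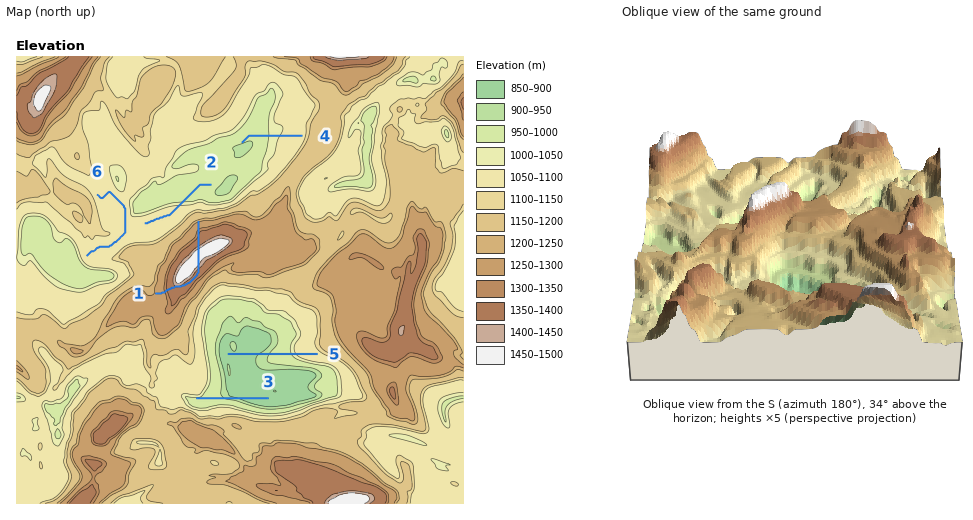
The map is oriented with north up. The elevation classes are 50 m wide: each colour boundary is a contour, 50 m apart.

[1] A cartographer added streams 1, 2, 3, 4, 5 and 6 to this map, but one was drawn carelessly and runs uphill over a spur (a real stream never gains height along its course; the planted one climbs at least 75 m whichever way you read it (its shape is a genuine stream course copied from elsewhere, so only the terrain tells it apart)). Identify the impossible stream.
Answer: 1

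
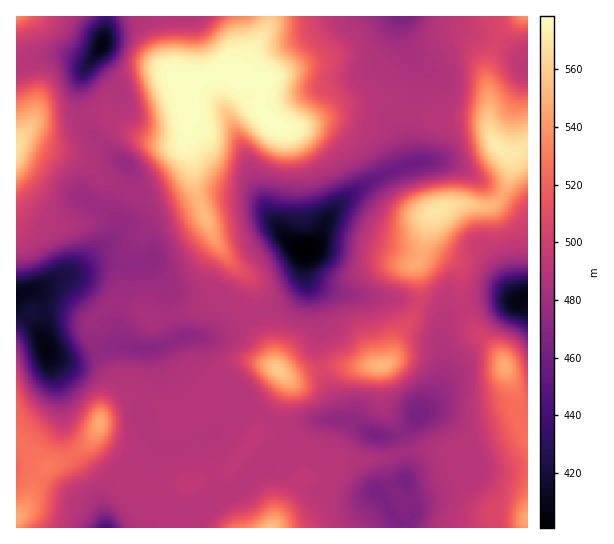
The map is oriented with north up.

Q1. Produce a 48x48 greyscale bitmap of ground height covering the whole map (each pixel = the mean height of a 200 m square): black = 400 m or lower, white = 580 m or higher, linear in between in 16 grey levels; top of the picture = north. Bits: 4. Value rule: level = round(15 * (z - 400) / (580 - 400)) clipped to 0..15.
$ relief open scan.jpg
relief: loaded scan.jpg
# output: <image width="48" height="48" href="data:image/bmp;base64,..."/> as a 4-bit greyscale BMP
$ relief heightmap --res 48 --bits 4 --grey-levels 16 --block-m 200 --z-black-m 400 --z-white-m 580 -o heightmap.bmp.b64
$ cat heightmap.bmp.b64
<image width="48" height="48" href="data:image/bmp;base64,Qk32BAAAAAAAAHYAAAAoAAAAMAAAADAAAAABAAQAAAAAAIAEAAATCwAAEwsAABAAAAAAAAAAAAAAABEREQAiIiIAMzMzAERERABVVVUAZmZmAHd3dwCIiIgAmZmZAKqqqgC7u7sAzMzMAN3d3QDu7u4A////AMuoh3VGd3d3eImqvMuYiHd2ZVZ3iIiZrMupiHZnd3d3d4iZq7qYiHdmZWZneImZrLupiHd3eIiIh3iIiamIiHdmVmZneIiZq7upiId4iIiIiId4iIiIiHdlVlZneIiJmqu6mYiIiIiIiIiHiIiIiHdmZlZ3d4iJmqu7qpiIh3eIiIiIeIiIiHd3ZmZ3d3iImqu7qqmIh3d3eIiIiIiIiHd3d3d3d3iJmqqqqrqYh3d3d3iIiIiIh3d2Znd3d3iJqqqpmru5h3d3d3eIiId3d3dlZmZ3d4iJqqqZiby5h3d3d3d4iIh3dmZmZmZmd3iaqqmIeKy5h3d3d3d4iIh3dmZnd2VWZ3iaqql3d4qod3d3d3d3iImId3d3d2VWZ3iaqpdlVniId3d3d4d3iaupiHd4h3ZmZ3iauoZDNWd3d3d3d3d4iszKmImZmYdmd3irunQiI1d3d3d3d3iIrN26mZq8y5h3d3isymMRI1Z3d3d3d3iJvNypmaq8zKh3d3isyVIRI1ZmZmZnd3eIq7qYiJq7u6mHd4irqEIRJGZmZmZmZnd4iZmIiImaqqiHeIiZhzERNWZmZ3dmZnd4iIiIeIiZmZmHeIiHZSESNWdmd3d3d3d3iId3d4iIiZmIiIh1MhIiNWZ3d3d3d3d3d3dmZ3d4iImIiIdTERESNFZ3d3d3d3eIiHZVVmd3eImIiIdSERESI0Vnd3d3d4iIiHUzRWd3iJmYiIdTITIiIjRmZmZ3eIiZiGQiNWeImrupiIdkM1VDIjRmZmZ3iJmph1MRJFeJq8zKmYh2ZXdlREVmZmZ3iauodkEAEkeJq8zLqYiHd4d3ZlVmZmZ4mruYdSEAEkaImrzMuYiIiIh3d3ZmZnd5q8uYYxEREkZ4ms3dypmYiIiHd3dmZ3eJvMqXUhEiETV4ms3u3LqqmIiHd3dmd3eKzcqHQiIiISRnis3u7dzLqZiHd3d3d3ebzLqHVEREMiNWebze7t3MuamId3d3d3is3LqHZVZmVDNFZ4q8zLu8y7qYd3d3d3m93cqHd3d3dlVFVmeImZms3MuYh3d3d4rN7cuYeIiId3ZlVVVmd4m97dupiHd3d5ze7tyYiaqpiHd2ZVVVZ4re7uypmHd3eb3v/uyprN3bqIh3dmZmd5zu7u26iHd3ib3v/+27zv/tuYiHd3d3eJzu7t3Kh3d4ia3v/+3N7//+ypiHd3d3iK3t3c3Kh3d4iK3v/+3e///typiHd3d3iKzczLy6h3d3eL3//+7v//7cupiId3d3iKzcu6u5dmd3ec7///7///3KqZiHd3d3eJvLqpmYdVZ3it7///////7KmYiHd3d3eJu6mYiHZDRni9////////7KmYh3d3d3eJqpiIh3ZCJGi97//////+3LmYh3d3d3eJmZiIh3ZCEkes3u3u///ty6mYh3d3d3eImZiIiHZTETeKu7u97u7tupmYh3d3d3iIiZiJmIdkITZ4iZmbze7tupmId3dmd3iIiZmamYh2Q0d3iIiJvM3dupiHd3ZmZ3iIiZqw=="/>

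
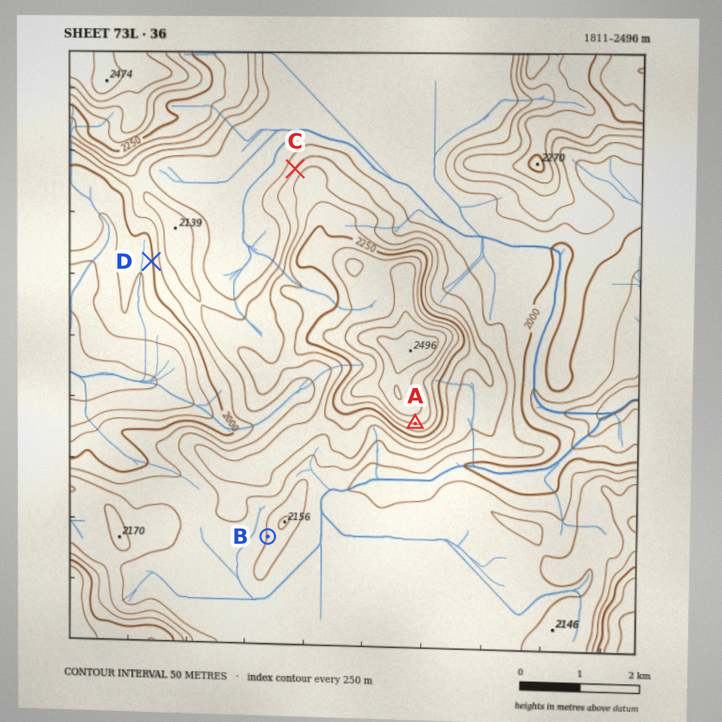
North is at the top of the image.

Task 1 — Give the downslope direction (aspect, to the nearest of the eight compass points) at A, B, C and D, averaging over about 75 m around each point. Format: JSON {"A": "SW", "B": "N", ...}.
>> {"A": "S", "B": "W", "C": "NW", "D": "W"}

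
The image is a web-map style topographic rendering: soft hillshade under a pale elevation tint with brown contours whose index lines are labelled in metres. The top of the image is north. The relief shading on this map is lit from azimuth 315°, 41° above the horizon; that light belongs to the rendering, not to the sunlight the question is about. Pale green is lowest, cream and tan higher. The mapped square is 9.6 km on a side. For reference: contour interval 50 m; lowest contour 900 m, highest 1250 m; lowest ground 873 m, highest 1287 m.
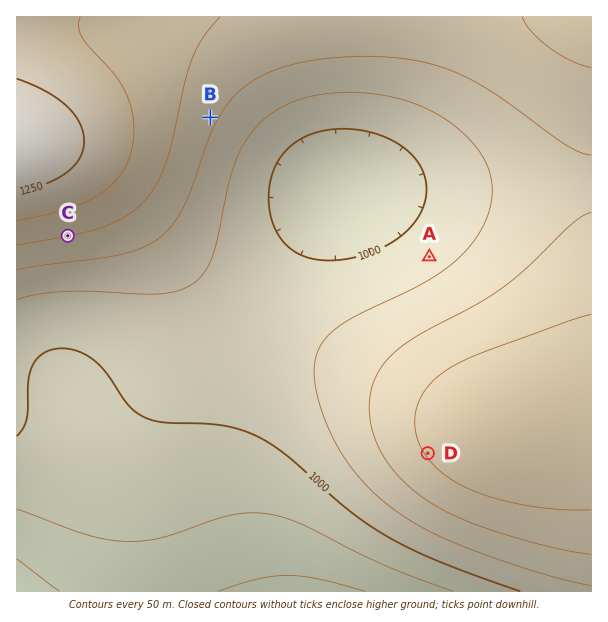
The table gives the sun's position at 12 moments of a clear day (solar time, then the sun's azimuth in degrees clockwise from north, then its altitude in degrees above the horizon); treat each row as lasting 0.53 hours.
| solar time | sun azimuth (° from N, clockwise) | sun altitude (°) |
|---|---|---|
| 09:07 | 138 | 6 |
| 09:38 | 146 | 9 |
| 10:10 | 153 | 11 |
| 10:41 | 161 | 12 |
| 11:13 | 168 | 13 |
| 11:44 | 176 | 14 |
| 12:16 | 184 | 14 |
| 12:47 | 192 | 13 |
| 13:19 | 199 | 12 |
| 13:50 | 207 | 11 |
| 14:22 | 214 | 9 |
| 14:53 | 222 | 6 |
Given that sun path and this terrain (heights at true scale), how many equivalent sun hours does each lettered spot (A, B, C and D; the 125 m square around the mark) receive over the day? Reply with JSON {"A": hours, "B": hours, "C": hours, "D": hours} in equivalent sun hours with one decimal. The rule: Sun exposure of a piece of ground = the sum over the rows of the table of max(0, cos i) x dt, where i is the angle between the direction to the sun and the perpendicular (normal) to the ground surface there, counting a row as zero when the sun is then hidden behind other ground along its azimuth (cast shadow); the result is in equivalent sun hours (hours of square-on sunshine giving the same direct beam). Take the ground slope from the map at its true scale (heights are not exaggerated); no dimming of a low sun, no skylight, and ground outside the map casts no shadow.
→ {"A": 0.9, "B": 1.4, "C": 1.8, "D": 1.4}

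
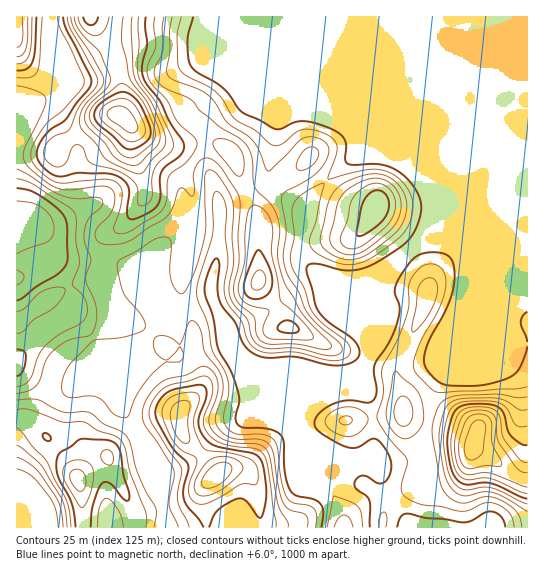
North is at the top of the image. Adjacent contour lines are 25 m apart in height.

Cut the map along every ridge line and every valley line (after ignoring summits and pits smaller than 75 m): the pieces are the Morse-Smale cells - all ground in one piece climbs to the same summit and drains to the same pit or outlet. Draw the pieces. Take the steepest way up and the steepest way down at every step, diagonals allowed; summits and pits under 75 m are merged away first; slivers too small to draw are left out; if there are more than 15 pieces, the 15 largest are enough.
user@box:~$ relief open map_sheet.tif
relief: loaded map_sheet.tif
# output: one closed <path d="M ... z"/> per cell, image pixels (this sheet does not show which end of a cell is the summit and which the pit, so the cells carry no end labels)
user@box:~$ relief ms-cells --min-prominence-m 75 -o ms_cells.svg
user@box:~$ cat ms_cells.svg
<path d="M527 16l-477 0 6 71-3 5-24 14-13 33 0 15 34-1 9-9 35-23 15-6 9 0 7 4 7 10 0 22 13 36 0 8-5 10-17 20-18 13-2 7-3 37 12 35-4 6-16 15 3 7 27-1 24-7 2 14 7 10 20-2 5-8-4-21 4-20 31-13 13 25 7 25 12 16 6 14 15 14 5 11 26 23 6-12 9-9 20-12 7-7 20-8 6-7 8-17-6-14-8-8-20-13-17-41-13-12-6-10 2-37 4-11 10-17 32-30 5-4 35 1 18 11 13 13 11 22-2 19-8 21 22-2 11 4 74 0z"/><path d="M443 241l-24 2-26 22-13 20-11 24-1 37 3 7-8 17-6 7-20 8-7 7-20 12-13 15-1 8 16 40 7 14 13 12 4 6 7 15 0 14 185-1 0-281-74-1z"/><path d="M211 297l-31 13-4 13 4 28-5 8-20 2-8-10-23 60 19 31 1 9 15 34 6 42 177 1-1-18-9-17-13-12-23-55-27-24-5-11-15-14-6-14-12-16-7-25z"/><path d="M118 115l-9 0-15 6-35 23-9 9-34 2 1 201 2 0 27-28 23-15 4 0 7 8 11 16 6-2 15-18-12-35 3-37 2-7 6-6 16-10 18-27-2-18-11-26 0-22-5-8z"/><path d="M381 156l-27 0-37 34-13 24-3 23 0 18 6 10 13 12 17 41 20 13 10 13 1-30 8-21 17-28 27-23 11-25-2-19-9-17-21-18z"/><path d="M146 337l-25 23-52 21-19-2-15 36 2 12 24 24 18 30 2 9 2 38 82-1-6-42-15-34-1-9-19-29 4-16 20-47z"/><path d="M18 417l-2 1 0 109 66 1-1-38-8-20-12-19-23-23-11-8z"/><path d="M49 16l-33 1 1 122 12-33 24-14 3-5-3-46z"/><path d="M73 313l-7 2-20 13-27 28-3 1 1 9 8 5 24 6 6-15 12-13 22-9 2-2-2-4z"/><path d="M91 337l-24 12-12 13-6 16 12 3 12-1 50-21 21-20-22 5-27 1z"/><path d="M17 364l-1 53 11 3 10 8-2-13 14-37-24-7z"/>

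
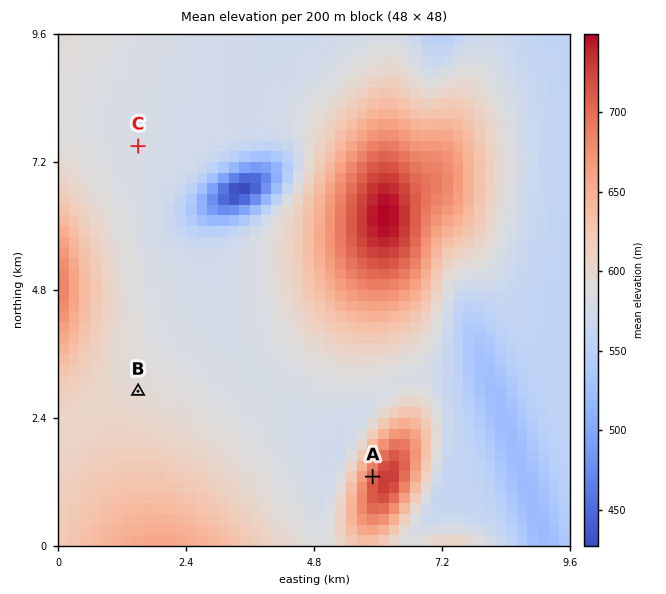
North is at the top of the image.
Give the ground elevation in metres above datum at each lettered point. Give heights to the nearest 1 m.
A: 706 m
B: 596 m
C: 579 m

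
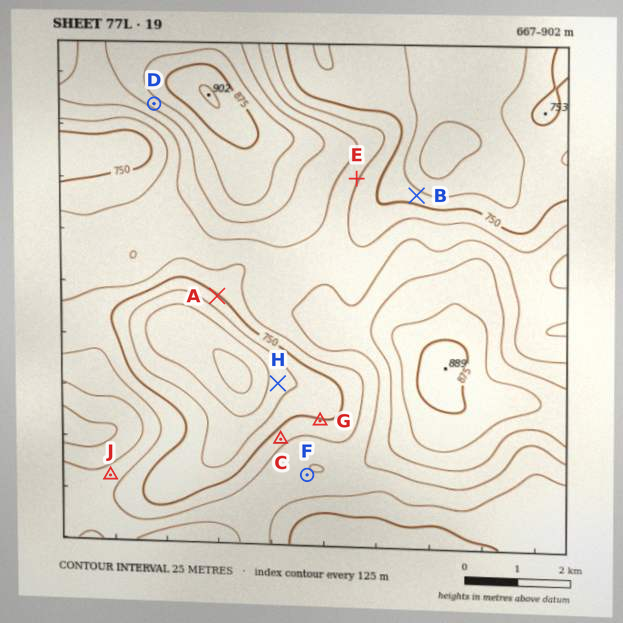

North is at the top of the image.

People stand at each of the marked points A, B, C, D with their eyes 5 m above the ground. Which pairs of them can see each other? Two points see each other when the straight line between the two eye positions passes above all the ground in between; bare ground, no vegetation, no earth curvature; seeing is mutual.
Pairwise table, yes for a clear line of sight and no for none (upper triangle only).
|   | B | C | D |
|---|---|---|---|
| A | no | yes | no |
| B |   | no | no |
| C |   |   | yes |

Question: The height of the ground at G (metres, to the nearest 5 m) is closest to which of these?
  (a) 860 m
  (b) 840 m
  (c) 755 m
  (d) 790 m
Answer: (c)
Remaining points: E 780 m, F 800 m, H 715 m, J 785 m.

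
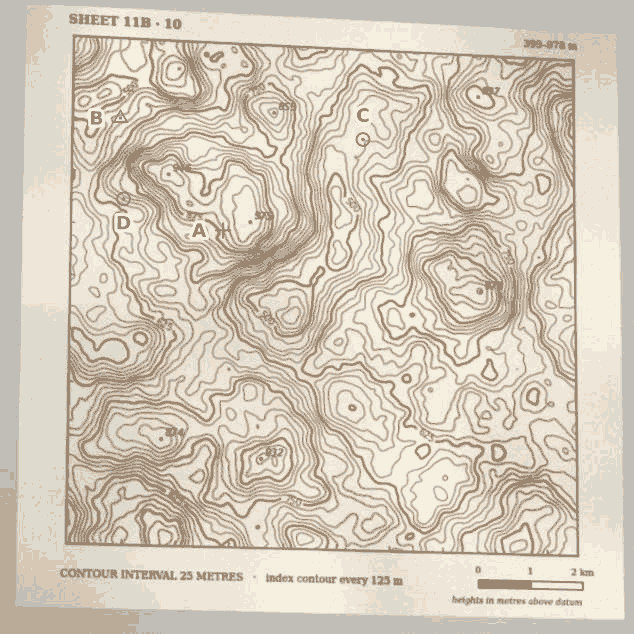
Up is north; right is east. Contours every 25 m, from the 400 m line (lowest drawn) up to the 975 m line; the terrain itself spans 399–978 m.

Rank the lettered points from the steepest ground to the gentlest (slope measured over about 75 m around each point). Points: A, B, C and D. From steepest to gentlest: D A B C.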